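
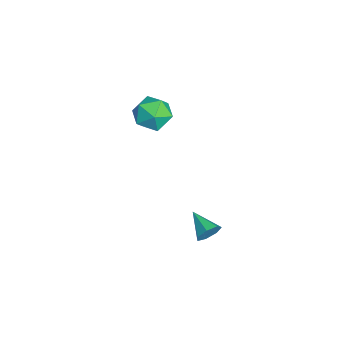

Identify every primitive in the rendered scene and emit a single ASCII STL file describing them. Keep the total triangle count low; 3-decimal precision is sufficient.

solid 
facet normal -0.104 0.875 0.472
outer loop
vertex -2.869 -1.907 3.834
vertex -2.262 -2.294 4.685
vertex -1.762 -1.776 3.834
endloop
endfacet
facet normal -0.114 0.965 -0.236
outer loop
vertex -2.869 -1.907 3.834
vertex -1.762 -1.776 3.834
vertex -2.288 -2.068 2.896
endloop
endfacet
facet normal -0.649 0.573 -0.500
outer loop
vertex -2.869 -1.907 3.834
vertex -2.288 -2.068 2.896
vertex -3.114 -2.766 3.167
endloop
endfacet
facet normal -0.969 0.241 0.045
outer loop
vertex -2.869 -1.907 3.834
vertex -3.114 -2.766 3.167
vertex -3.097 -2.906 4.273
endloop
endfacet
facet normal -0.632 0.428 0.646
outer loop
vertex -2.869 -1.907 3.834
vertex -3.097 -2.906 4.273
vertex -2.262 -2.294 4.685
endloop
endfacet
facet normal 0.497 0.709 -0.500
outer loop
vertex -2.288 -2.068 2.896
vertex -1.762 -1.776 3.834
vertex -1.323 -2.554 3.167
endloop
endfacet
facet normal 0.514 0.564 0.646
outer loop
vertex -1.762 -1.776 3.834
vertex -2.262 -2.294 4.685
vertex -1.306 -2.694 4.273
endloop
endfacet
facet normal -0.340 -0.159 0.927
outer loop
vertex -2.262 -2.294 4.685
vertex -3.097 -2.906 4.273
vertex -2.132 -3.392 4.544
endloop
endfacet
facet normal -0.886 -0.462 -0.045
outer loop
vertex -3.097 -2.906 4.273
vertex -3.114 -2.766 3.167
vertex -2.658 -3.684 3.606
endloop
endfacet
facet normal -0.368 0.075 -0.927
outer loop
vertex -3.114 -2.766 3.167
vertex -2.288 -2.068 2.896
vertex -2.158 -3.166 2.755
endloop
endfacet
facet normal 0.969 -0.241 -0.045
outer loop
vertex -1.551 -3.553 3.606
vertex -1.323 -2.554 3.167
vertex -1.306 -2.694 4.273
endloop
endfacet
facet normal 0.649 -0.573 0.500
outer loop
vertex -1.551 -3.553 3.606
vertex -1.306 -2.694 4.273
vertex -2.132 -3.392 4.544
endloop
endfacet
facet normal 0.114 -0.965 0.236
outer loop
vertex -1.551 -3.553 3.606
vertex -2.132 -3.392 4.544
vertex -2.658 -3.684 3.606
endloop
endfacet
facet normal 0.104 -0.875 -0.472
outer loop
vertex -1.551 -3.553 3.606
vertex -2.658 -3.684 3.606
vertex -2.158 -3.166 2.755
endloop
endfacet
facet normal 0.632 -0.428 -0.646
outer loop
vertex -1.551 -3.553 3.606
vertex -2.158 -3.166 2.755
vertex -1.323 -2.554 3.167
endloop
endfacet
facet normal 0.886 0.462 0.045
outer loop
vertex -1.306 -2.694 4.273
vertex -1.323 -2.554 3.167
vertex -1.762 -1.776 3.834
endloop
endfacet
facet normal 0.368 -0.075 0.927
outer loop
vertex -2.132 -3.392 4.544
vertex -1.306 -2.694 4.273
vertex -2.262 -2.294 4.685
endloop
endfacet
facet normal -0.497 -0.709 0.500
outer loop
vertex -2.658 -3.684 3.606
vertex -2.132 -3.392 4.544
vertex -3.097 -2.906 4.273
endloop
endfacet
facet normal -0.514 -0.564 -0.646
outer loop
vertex -2.158 -3.166 2.755
vertex -2.658 -3.684 3.606
vertex -3.114 -2.766 3.167
endloop
endfacet
facet normal 0.340 0.159 -0.927
outer loop
vertex -1.323 -2.554 3.167
vertex -2.158 -3.166 2.755
vertex -2.288 -2.068 2.896
endloop
endfacet
facet normal 0.826 0.447 -0.343
outer loop
vertex 4.835 -0.777 1.46
vertex 4.509 -0.626 0.871
vertex 4.547 -0.252 1.45
endloop
endfacet
facet normal -0.056 -0.012 0.998
outer loop
vertex 4.835 -0.777 1.46
vertex 4.547 -0.252 1.45
vertex 3.311 -1.274 1.369
endloop
endfacet
facet normal 0.825 0.448 -0.343
outer loop
vertex 4.547 -0.252 1.45
vertex 4.509 -0.626 0.871
vertex 4.23 -0.009 1.005
endloop
endfacet
facet normal -0.503 0.556 0.662
outer loop
vertex 4.547 -0.252 1.45
vertex 4.23 -0.009 1.005
vertex 3.311 -1.274 1.369
endloop
endfacet
facet normal 0.826 0.448 -0.343
outer loop
vertex 4.23 -0.009 1.005
vertex 4.509 -0.626 0.871
vertex 4.123 -0.23 0.459
endloop
endfacet
facet normal -0.817 0.573 -0.072
outer loop
vertex 4.23 -0.009 1.005
vertex 4.123 -0.23 0.459
vertex 3.311 -1.274 1.369
endloop
endfacet
facet normal 0.826 0.447 -0.344
outer loop
vertex 4.123 -0.23 0.459
vertex 4.509 -0.626 0.871
vertex 4.306 -0.749 0.223
endloop
endfacet
facet normal -0.761 0.027 -0.648
outer loop
vertex 4.123 -0.23 0.459
vertex 4.306 -0.749 0.223
vertex 3.311 -1.274 1.369
endloop
endfacet
facet normal 0.826 0.447 -0.344
outer loop
vertex 4.306 -0.749 0.223
vertex 4.509 -0.626 0.871
vertex 4.642 -1.175 0.476
endloop
endfacet
facet normal -0.376 -0.674 -0.636
outer loop
vertex 4.306 -0.749 0.223
vertex 4.642 -1.175 0.476
vertex 3.311 -1.274 1.369
endloop
endfacet
facet normal 0.826 0.447 -0.344
outer loop
vertex 4.642 -1.175 0.476
vertex 4.509 -0.626 0.871
vertex 4.878 -1.188 1.026
endloop
endfacet
facet normal 0.045 -0.998 -0.043
outer loop
vertex 4.642 -1.175 0.476
vertex 4.878 -1.188 1.026
vertex 3.311 -1.274 1.369
endloop
endfacet
facet normal 0.826 0.448 -0.342
outer loop
vertex 4.878 -1.188 1.026
vertex 4.509 -0.626 0.871
vertex 4.835 -0.777 1.46
endloop
endfacet
facet normal 0.189 -0.704 0.685
outer loop
vertex 4.878 -1.188 1.026
vertex 4.835 -0.777 1.46
vertex 3.311 -1.274 1.369
endloop
endfacet

endsolid


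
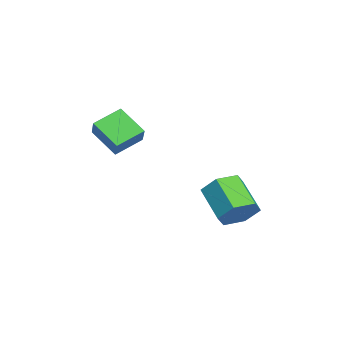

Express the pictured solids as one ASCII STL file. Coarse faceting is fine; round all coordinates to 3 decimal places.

solid 
facet normal 0.769 0.349 -0.535
outer loop
vertex 2.267 3.826 -0.545
vertex 1.655 4.1 -1.246
vertex 1.876 4.714 -0.528
endloop
endfacet
facet normal 0.495 0.202 0.845
outer loop
vertex 2.267 3.826 -0.545
vertex 1.876 4.714 -0.528
vertex 0.896 3.205 0.407
endloop
endfacet
facet normal 0.496 0.202 0.845
outer loop
vertex 0.896 3.205 0.407
vertex 1.876 4.714 -0.528
vertex 0.506 4.093 0.424
endloop
endfacet
facet normal -0.770 -0.348 0.534
outer loop
vertex 0.896 3.205 0.407
vertex 0.506 4.093 0.424
vertex 0.285 3.48 -0.294
endloop
endfacet
facet normal 0.770 0.348 -0.535
outer loop
vertex 1.876 4.714 -0.528
vertex 1.655 4.1 -1.246
vertex 1.265 4.988 -1.229
endloop
endfacet
facet normal -0.101 0.894 0.437
outer loop
vertex 1.876 4.714 -0.528
vertex 1.265 4.988 -1.229
vertex 0.506 4.093 0.424
endloop
endfacet
facet normal -0.101 0.894 0.437
outer loop
vertex 0.506 4.093 0.424
vertex 1.265 4.988 -1.229
vertex -0.105 4.367 -0.277
endloop
endfacet
facet normal -0.770 -0.349 0.535
outer loop
vertex 0.506 4.093 0.424
vertex -0.105 4.367 -0.277
vertex 0.285 3.48 -0.294
endloop
endfacet
facet normal 0.770 0.348 -0.534
outer loop
vertex 1.265 4.988 -1.229
vertex 1.655 4.1 -1.246
vertex 1.044 4.375 -1.947
endloop
endfacet
facet normal -0.596 0.692 -0.407
outer loop
vertex 1.265 4.988 -1.229
vertex 1.044 4.375 -1.947
vertex -0.105 4.367 -0.277
endloop
endfacet
facet normal -0.596 0.692 -0.407
outer loop
vertex -0.105 4.367 -0.277
vertex 1.044 4.375 -1.947
vertex -0.327 3.754 -0.995
endloop
endfacet
facet normal -0.769 -0.349 0.535
outer loop
vertex -0.105 4.367 -0.277
vertex -0.327 3.754 -0.995
vertex 0.285 3.48 -0.294
endloop
endfacet
facet normal 0.770 0.348 -0.534
outer loop
vertex 1.044 4.375 -1.947
vertex 1.655 4.1 -1.246
vertex 1.434 3.487 -1.964
endloop
endfacet
facet normal -0.495 -0.201 -0.845
outer loop
vertex 1.044 4.375 -1.947
vertex 1.434 3.487 -1.964
vertex -0.327 3.754 -0.995
endloop
endfacet
facet normal -0.495 -0.202 -0.845
outer loop
vertex -0.327 3.754 -0.995
vertex 1.434 3.487 -1.964
vertex 0.064 2.866 -1.012
endloop
endfacet
facet normal -0.769 -0.349 0.535
outer loop
vertex -0.327 3.754 -0.995
vertex 0.064 2.866 -1.012
vertex 0.285 3.48 -0.294
endloop
endfacet
facet normal 0.770 0.349 -0.535
outer loop
vertex 1.434 3.487 -1.964
vertex 1.655 4.1 -1.246
vertex 2.045 3.213 -1.263
endloop
endfacet
facet normal 0.101 -0.894 -0.437
outer loop
vertex 1.434 3.487 -1.964
vertex 2.045 3.213 -1.263
vertex 0.064 2.866 -1.012
endloop
endfacet
facet normal 0.101 -0.894 -0.437
outer loop
vertex 0.064 2.866 -1.012
vertex 2.045 3.213 -1.263
vertex 0.675 2.592 -0.311
endloop
endfacet
facet normal -0.770 -0.348 0.535
outer loop
vertex 0.064 2.866 -1.012
vertex 0.675 2.592 -0.311
vertex 0.285 3.48 -0.294
endloop
endfacet
facet normal 0.769 0.349 -0.535
outer loop
vertex 2.045 3.213 -1.263
vertex 1.655 4.1 -1.246
vertex 2.267 3.826 -0.545
endloop
endfacet
facet normal 0.596 -0.692 0.407
outer loop
vertex 2.045 3.213 -1.263
vertex 2.267 3.826 -0.545
vertex 0.675 2.592 -0.311
endloop
endfacet
facet normal 0.596 -0.692 0.407
outer loop
vertex 0.675 2.592 -0.311
vertex 2.267 3.826 -0.545
vertex 0.896 3.205 0.407
endloop
endfacet
facet normal -0.770 -0.348 0.534
outer loop
vertex 0.675 2.592 -0.311
vertex 0.896 3.205 0.407
vertex 0.285 3.48 -0.294
endloop
endfacet
facet normal -0.680 -0.059 -0.731
outer loop
vertex -1.352 -0.655 2.944
vertex -0.478 0.282 2.054
vertex -0.691 -1.771 2.419
endloop
endfacet
facet normal -0.560 -0.600 0.571
outer loop
vertex 0.098 -1.702 3.266
vertex -1.352 -0.655 2.944
vertex -0.691 -1.771 2.419
endloop
endfacet
facet normal -0.680 -0.059 -0.731
outer loop
vertex -0.691 -1.771 2.419
vertex -0.478 0.282 2.054
vertex 0.183 -0.834 1.529
endloop
endfacet
facet normal 0.473 -0.797 -0.375
outer loop
vertex 0.183 -0.834 1.529
vertex 0.098 -1.702 3.266
vertex -0.691 -1.771 2.419
endloop
endfacet
facet normal -0.473 0.797 0.375
outer loop
vertex -1.352 -0.655 2.944
vertex 0.311 0.351 2.901
vertex -0.478 0.282 2.054
endloop
endfacet
facet normal -0.560 -0.600 0.571
outer loop
vertex -0.563 -0.586 3.791
vertex -1.352 -0.655 2.944
vertex 0.098 -1.702 3.266
endloop
endfacet
facet normal -0.473 0.797 0.375
outer loop
vertex -0.563 -0.586 3.791
vertex 0.311 0.351 2.901
vertex -1.352 -0.655 2.944
endloop
endfacet
facet normal 0.560 0.600 -0.571
outer loop
vertex -0.478 0.282 2.054
vertex 0.311 0.351 2.901
vertex 0.183 -0.834 1.529
endloop
endfacet
facet normal 0.473 -0.797 -0.375
outer loop
vertex 0.972 -0.765 2.376
vertex 0.098 -1.702 3.266
vertex 0.183 -0.834 1.529
endloop
endfacet
facet normal 0.560 0.600 -0.571
outer loop
vertex 0.183 -0.834 1.529
vertex 0.311 0.351 2.901
vertex 0.972 -0.765 2.376
endloop
endfacet
facet normal 0.680 0.059 0.731
outer loop
vertex 0.972 -0.765 2.376
vertex -0.563 -0.586 3.791
vertex 0.098 -1.702 3.266
endloop
endfacet
facet normal 0.680 0.059 0.731
outer loop
vertex 0.311 0.351 2.901
vertex -0.563 -0.586 3.791
vertex 0.972 -0.765 2.376
endloop
endfacet

endsolid


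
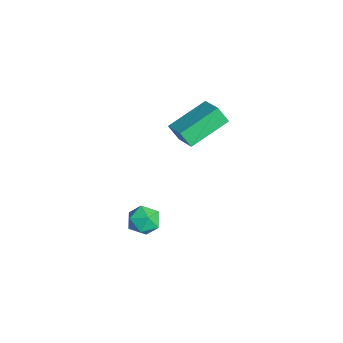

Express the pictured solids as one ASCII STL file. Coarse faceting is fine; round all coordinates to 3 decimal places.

solid 
facet normal -0.273 -0.466 0.842
outer loop
vertex -0.894 1.611 4.307
vertex -2.115 1.376 3.781
vertex -0.228 -0.15 3.548
endloop
endfacet
facet normal 0.904 0.174 0.390
outer loop
vertex 0.015 0.264 2.799
vertex -0.894 1.611 4.307
vertex -0.228 -0.15 3.548
endloop
endfacet
facet normal -0.272 -0.465 0.842
outer loop
vertex -0.228 -0.15 3.548
vertex -2.115 1.376 3.781
vertex -1.449 -0.386 3.023
endloop
endfacet
facet normal 0.328 -0.868 -0.373
outer loop
vertex -1.449 -0.386 3.023
vertex 0.015 0.264 2.799
vertex -0.228 -0.15 3.548
endloop
endfacet
facet normal -0.328 0.868 0.373
outer loop
vertex -0.894 1.611 4.307
vertex -1.872 1.79 3.032
vertex -2.115 1.376 3.781
endloop
endfacet
facet normal 0.904 0.174 0.389
outer loop
vertex -0.651 2.026 3.557
vertex -0.894 1.611 4.307
vertex 0.015 0.264 2.799
endloop
endfacet
facet normal -0.328 0.868 0.374
outer loop
vertex -0.651 2.026 3.557
vertex -1.872 1.79 3.032
vertex -0.894 1.611 4.307
endloop
endfacet
facet normal -0.904 -0.174 -0.390
outer loop
vertex -2.115 1.376 3.781
vertex -1.872 1.79 3.032
vertex -1.449 -0.386 3.023
endloop
endfacet
facet normal 0.328 -0.868 -0.374
outer loop
vertex -1.206 0.029 2.273
vertex 0.015 0.264 2.799
vertex -1.449 -0.386 3.023
endloop
endfacet
facet normal -0.904 -0.174 -0.389
outer loop
vertex -1.449 -0.386 3.023
vertex -1.872 1.79 3.032
vertex -1.206 0.029 2.273
endloop
endfacet
facet normal 0.273 0.465 -0.842
outer loop
vertex -1.206 0.029 2.273
vertex -0.651 2.026 3.557
vertex 0.015 0.264 2.799
endloop
endfacet
facet normal 0.272 0.466 -0.842
outer loop
vertex -1.872 1.79 3.032
vertex -0.651 2.026 3.557
vertex -1.206 0.029 2.273
endloop
endfacet
facet normal 0.049 0.398 0.916
outer loop
vertex -0.318 -1.057 -1.662
vertex -0.571 -1.767 -1.34
vertex 0.23 -1.626 -1.444
endloop
endfacet
facet normal 0.531 0.696 0.483
outer loop
vertex -0.318 -1.057 -1.662
vertex 0.23 -1.626 -1.444
vertex 0.326 -1.213 -2.145
endloop
endfacet
facet normal 0.184 0.980 -0.072
outer loop
vertex -0.318 -1.057 -1.662
vertex 0.326 -1.213 -2.145
vertex -0.416 -1.098 -2.476
endloop
endfacet
facet normal -0.512 0.859 0.018
outer loop
vertex -0.318 -1.057 -1.662
vertex -0.416 -1.098 -2.476
vertex -0.971 -1.44 -1.978
endloop
endfacet
facet normal -0.597 0.498 0.629
outer loop
vertex -0.318 -1.057 -1.662
vertex -0.971 -1.44 -1.978
vertex -0.571 -1.767 -1.34
endloop
endfacet
facet normal 0.955 0.178 0.236
outer loop
vertex 0.326 -1.213 -2.145
vertex 0.23 -1.626 -1.444
vertex 0.471 -2.02 -2.122
endloop
endfacet
facet normal 0.175 -0.304 0.937
outer loop
vertex 0.23 -1.626 -1.444
vertex -0.571 -1.767 -1.34
vertex -0.084 -2.362 -1.624
endloop
endfacet
facet normal -0.870 -0.143 0.472
outer loop
vertex -0.571 -1.767 -1.34
vertex -0.971 -1.44 -1.978
vertex -0.826 -2.247 -1.955
endloop
endfacet
facet normal -0.735 0.440 -0.517
outer loop
vertex -0.971 -1.44 -1.978
vertex -0.416 -1.098 -2.476
vertex -0.73 -1.834 -2.656
endloop
endfacet
facet normal 0.394 0.638 -0.661
outer loop
vertex -0.416 -1.098 -2.476
vertex 0.326 -1.213 -2.145
vertex 0.071 -1.693 -2.76
endloop
endfacet
facet normal 0.512 -0.859 -0.018
outer loop
vertex -0.182 -2.403 -2.438
vertex 0.471 -2.02 -2.122
vertex -0.084 -2.362 -1.624
endloop
endfacet
facet normal -0.184 -0.980 0.072
outer loop
vertex -0.182 -2.403 -2.438
vertex -0.084 -2.362 -1.624
vertex -0.826 -2.247 -1.955
endloop
endfacet
facet normal -0.531 -0.696 -0.483
outer loop
vertex -0.182 -2.403 -2.438
vertex -0.826 -2.247 -1.955
vertex -0.73 -1.834 -2.656
endloop
endfacet
facet normal -0.049 -0.398 -0.916
outer loop
vertex -0.182 -2.403 -2.438
vertex -0.73 -1.834 -2.656
vertex 0.071 -1.693 -2.76
endloop
endfacet
facet normal 0.597 -0.498 -0.629
outer loop
vertex -0.182 -2.403 -2.438
vertex 0.071 -1.693 -2.76
vertex 0.471 -2.02 -2.122
endloop
endfacet
facet normal 0.735 -0.440 0.517
outer loop
vertex -0.084 -2.362 -1.624
vertex 0.471 -2.02 -2.122
vertex 0.23 -1.626 -1.444
endloop
endfacet
facet normal -0.394 -0.638 0.661
outer loop
vertex -0.826 -2.247 -1.955
vertex -0.084 -2.362 -1.624
vertex -0.571 -1.767 -1.34
endloop
endfacet
facet normal -0.955 -0.178 -0.236
outer loop
vertex -0.73 -1.834 -2.656
vertex -0.826 -2.247 -1.955
vertex -0.971 -1.44 -1.978
endloop
endfacet
facet normal -0.175 0.304 -0.937
outer loop
vertex 0.071 -1.693 -2.76
vertex -0.73 -1.834 -2.656
vertex -0.416 -1.098 -2.476
endloop
endfacet
facet normal 0.870 0.143 -0.472
outer loop
vertex 0.471 -2.02 -2.122
vertex 0.071 -1.693 -2.76
vertex 0.326 -1.213 -2.145
endloop
endfacet

endsolid


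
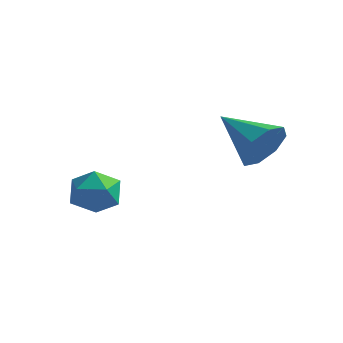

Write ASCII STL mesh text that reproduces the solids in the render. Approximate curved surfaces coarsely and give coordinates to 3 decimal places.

solid 
facet normal 0.910 -0.180 -0.373
outer loop
vertex 3.032 1.002 -1.244
vertex 2.646 0.531 -1.96
vertex 2.886 1.427 -1.806
endloop
endfacet
facet normal -0.055 0.790 0.611
outer loop
vertex 3.032 1.002 -1.244
vertex 2.886 1.427 -1.806
vertex 0.934 0.869 -1.26
endloop
endfacet
facet normal 0.910 -0.180 -0.373
outer loop
vertex 2.886 1.427 -1.806
vertex 2.646 0.531 -1.96
vertex 2.599 1.326 -2.458
endloop
endfacet
facet normal -0.281 0.959 -0.025
outer loop
vertex 2.886 1.427 -1.806
vertex 2.599 1.326 -2.458
vertex 0.934 0.869 -1.26
endloop
endfacet
facet normal 0.911 -0.179 -0.372
outer loop
vertex 2.599 1.326 -2.458
vertex 2.646 0.531 -1.96
vertex 2.34 0.76 -2.819
endloop
endfacet
facet normal -0.566 0.612 -0.553
outer loop
vertex 2.599 1.326 -2.458
vertex 2.34 0.76 -2.819
vertex 0.934 0.869 -1.26
endloop
endfacet
facet normal 0.910 -0.180 -0.372
outer loop
vertex 2.34 0.76 -2.819
vertex 2.646 0.531 -1.96
vertex 2.26 0.06 -2.676
endloop
endfacet
facet normal -0.743 -0.051 -0.667
outer loop
vertex 2.34 0.76 -2.819
vertex 2.26 0.06 -2.676
vertex 0.934 0.869 -1.26
endloop
endfacet
facet normal 0.910 -0.180 -0.373
outer loop
vertex 2.26 0.06 -2.676
vertex 2.646 0.531 -1.96
vertex 2.406 -0.365 -2.114
endloop
endfacet
facet normal -0.709 -0.639 -0.299
outer loop
vertex 2.26 0.06 -2.676
vertex 2.406 -0.365 -2.114
vertex 0.934 0.869 -1.26
endloop
endfacet
facet normal 0.910 -0.180 -0.373
outer loop
vertex 2.406 -0.365 -2.114
vertex 2.646 0.531 -1.96
vertex 2.693 -0.265 -1.461
endloop
endfacet
facet normal -0.483 -0.809 0.336
outer loop
vertex 2.406 -0.365 -2.114
vertex 2.693 -0.265 -1.461
vertex 0.934 0.869 -1.26
endloop
endfacet
facet normal 0.911 -0.180 -0.372
outer loop
vertex 2.693 -0.265 -1.461
vertex 2.646 0.531 -1.96
vertex 2.952 0.302 -1.101
endloop
endfacet
facet normal -0.197 -0.460 0.866
outer loop
vertex 2.693 -0.265 -1.461
vertex 2.952 0.302 -1.101
vertex 0.934 0.869 -1.26
endloop
endfacet
facet normal 0.910 -0.180 -0.372
outer loop
vertex 2.952 0.302 -1.101
vertex 2.646 0.531 -1.96
vertex 3.032 1.002 -1.244
endloop
endfacet
facet normal -0.020 0.202 0.979
outer loop
vertex 2.952 0.302 -1.101
vertex 3.032 1.002 -1.244
vertex 0.934 0.869 -1.26
endloop
endfacet
facet normal 0.069 0.617 0.784
outer loop
vertex -1.45 -2.08 -3.143
vertex -1.132 -2.74 -2.651
vertex -0.58 -2.223 -3.107
endloop
endfacet
facet normal 0.153 0.973 0.170
outer loop
vertex -1.45 -2.08 -3.143
vertex -0.58 -2.223 -3.107
vertex -0.963 -2.028 -3.878
endloop
endfacet
facet normal -0.432 0.873 -0.225
outer loop
vertex -1.45 -2.08 -3.143
vertex -0.963 -2.028 -3.878
vertex -1.753 -2.424 -3.898
endloop
endfacet
facet normal -0.878 0.455 0.145
outer loop
vertex -1.45 -2.08 -3.143
vertex -1.753 -2.424 -3.898
vertex -1.856 -2.864 -3.14
endloop
endfacet
facet normal -0.569 0.298 0.767
outer loop
vertex -1.45 -2.08 -3.143
vertex -1.856 -2.864 -3.14
vertex -1.132 -2.74 -2.651
endloop
endfacet
facet normal 0.706 0.685 -0.177
outer loop
vertex -0.963 -2.028 -3.878
vertex -0.58 -2.223 -3.107
vertex -0.344 -2.656 -3.84
endloop
endfacet
facet normal 0.570 0.110 0.814
outer loop
vertex -0.58 -2.223 -3.107
vertex -1.132 -2.74 -2.651
vertex -0.447 -3.096 -3.082
endloop
endfacet
facet normal -0.462 -0.408 0.788
outer loop
vertex -1.132 -2.74 -2.651
vertex -1.856 -2.864 -3.14
vertex -1.237 -3.492 -3.102
endloop
endfacet
facet normal -0.963 -0.153 -0.220
outer loop
vertex -1.856 -2.864 -3.14
vertex -1.753 -2.424 -3.898
vertex -1.62 -3.297 -3.873
endloop
endfacet
facet normal -0.242 0.524 -0.817
outer loop
vertex -1.753 -2.424 -3.898
vertex -0.963 -2.028 -3.878
vertex -1.068 -2.78 -4.329
endloop
endfacet
facet normal 0.878 -0.455 -0.145
outer loop
vertex -0.75 -3.44 -3.837
vertex -0.344 -2.656 -3.84
vertex -0.447 -3.096 -3.082
endloop
endfacet
facet normal 0.432 -0.873 0.225
outer loop
vertex -0.75 -3.44 -3.837
vertex -0.447 -3.096 -3.082
vertex -1.237 -3.492 -3.102
endloop
endfacet
facet normal -0.153 -0.973 -0.170
outer loop
vertex -0.75 -3.44 -3.837
vertex -1.237 -3.492 -3.102
vertex -1.62 -3.297 -3.873
endloop
endfacet
facet normal -0.069 -0.617 -0.784
outer loop
vertex -0.75 -3.44 -3.837
vertex -1.62 -3.297 -3.873
vertex -1.068 -2.78 -4.329
endloop
endfacet
facet normal 0.569 -0.298 -0.767
outer loop
vertex -0.75 -3.44 -3.837
vertex -1.068 -2.78 -4.329
vertex -0.344 -2.656 -3.84
endloop
endfacet
facet normal 0.963 0.153 0.220
outer loop
vertex -0.447 -3.096 -3.082
vertex -0.344 -2.656 -3.84
vertex -0.58 -2.223 -3.107
endloop
endfacet
facet normal 0.242 -0.524 0.817
outer loop
vertex -1.237 -3.492 -3.102
vertex -0.447 -3.096 -3.082
vertex -1.132 -2.74 -2.651
endloop
endfacet
facet normal -0.706 -0.685 0.177
outer loop
vertex -1.62 -3.297 -3.873
vertex -1.237 -3.492 -3.102
vertex -1.856 -2.864 -3.14
endloop
endfacet
facet normal -0.570 -0.110 -0.814
outer loop
vertex -1.068 -2.78 -4.329
vertex -1.62 -3.297 -3.873
vertex -1.753 -2.424 -3.898
endloop
endfacet
facet normal 0.462 0.408 -0.788
outer loop
vertex -0.344 -2.656 -3.84
vertex -1.068 -2.78 -4.329
vertex -0.963 -2.028 -3.878
endloop
endfacet

endsolid


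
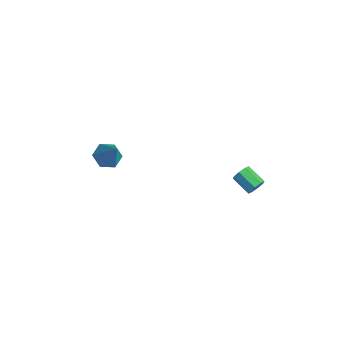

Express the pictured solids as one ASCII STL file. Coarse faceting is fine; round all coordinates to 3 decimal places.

solid 
facet normal -0.585 -0.024 -0.811
outer loop
vertex -3.422 -1.168 -2.543
vertex -4.163 -1.263 -2.006
vertex -3.87 -0.423 -2.242
endloop
endfacet
facet normal 0.825 0.550 -0.133
outer loop
vertex -3.422 -1.168 -2.543
vertex -3.87 -0.423 -2.242
vertex -3.057 -1.217 -0.474
endloop
endfacet
facet normal -0.585 -0.024 -0.811
outer loop
vertex -3.87 -0.423 -2.242
vertex -4.163 -1.263 -2.006
vertex -4.611 -0.518 -1.705
endloop
endfacet
facet normal 0.137 0.926 0.353
outer loop
vertex -3.87 -0.423 -2.242
vertex -4.611 -0.518 -1.705
vertex -3.057 -1.217 -0.474
endloop
endfacet
facet normal -0.585 -0.025 -0.810
outer loop
vertex -4.611 -0.518 -1.705
vertex -4.163 -1.263 -2.006
vertex -4.904 -1.358 -1.468
endloop
endfacet
facet normal -0.460 0.386 0.800
outer loop
vertex -4.611 -0.518 -1.705
vertex -4.904 -1.358 -1.468
vertex -3.057 -1.217 -0.474
endloop
endfacet
facet normal -0.585 -0.025 -0.810
outer loop
vertex -4.904 -1.358 -1.468
vertex -4.163 -1.263 -2.006
vertex -4.456 -2.103 -1.769
endloop
endfacet
facet normal -0.370 -0.531 0.763
outer loop
vertex -4.904 -1.358 -1.468
vertex -4.456 -2.103 -1.769
vertex -3.057 -1.217 -0.474
endloop
endfacet
facet normal -0.585 -0.025 -0.810
outer loop
vertex -4.456 -2.103 -1.769
vertex -4.163 -1.263 -2.006
vertex -3.715 -2.008 -2.307
endloop
endfacet
facet normal 0.318 -0.907 0.277
outer loop
vertex -4.456 -2.103 -1.769
vertex -3.715 -2.008 -2.307
vertex -3.057 -1.217 -0.474
endloop
endfacet
facet normal -0.585 -0.024 -0.811
outer loop
vertex -3.715 -2.008 -2.307
vertex -4.163 -1.263 -2.006
vertex -3.422 -1.168 -2.543
endloop
endfacet
facet normal 0.915 -0.367 -0.170
outer loop
vertex -3.715 -2.008 -2.307
vertex -3.422 -1.168 -2.543
vertex -3.057 -1.217 -0.474
endloop
endfacet
facet normal 0.879 0.227 -0.420
outer loop
vertex 4.644 3.186 0.298
vertex 4.36 3.501 -0.126
vertex 4.586 3.626 0.415
endloop
endfacet
facet normal 0.460 -0.171 0.871
outer loop
vertex 4.644 3.186 0.298
vertex 4.586 3.626 0.415
vertex 3.484 2.884 0.851
endloop
endfacet
facet normal 0.460 -0.171 0.871
outer loop
vertex 3.484 2.884 0.851
vertex 4.586 3.626 0.415
vertex 3.426 3.324 0.968
endloop
endfacet
facet normal -0.879 -0.227 0.419
outer loop
vertex 3.484 2.884 0.851
vertex 3.426 3.324 0.968
vertex 3.2 3.199 0.426
endloop
endfacet
facet normal 0.878 0.229 -0.420
outer loop
vertex 4.586 3.626 0.415
vertex 4.36 3.501 -0.126
vertex 4.395 3.993 0.216
endloop
endfacet
facet normal 0.236 0.555 0.798
outer loop
vertex 4.586 3.626 0.415
vertex 4.395 3.993 0.216
vertex 3.426 3.324 0.968
endloop
endfacet
facet normal 0.234 0.556 0.797
outer loop
vertex 3.426 3.324 0.968
vertex 4.395 3.993 0.216
vertex 3.235 3.691 0.768
endloop
endfacet
facet normal -0.879 -0.229 0.419
outer loop
vertex 3.426 3.324 0.968
vertex 3.235 3.691 0.768
vertex 3.2 3.199 0.426
endloop
endfacet
facet normal 0.879 0.228 -0.418
outer loop
vertex 4.395 3.993 0.216
vertex 4.36 3.501 -0.126
vertex 4.184 4.072 -0.185
endloop
endfacet
facet normal -0.128 0.958 0.256
outer loop
vertex 4.395 3.993 0.216
vertex 4.184 4.072 -0.185
vertex 3.235 3.691 0.768
endloop
endfacet
facet normal -0.127 0.958 0.256
outer loop
vertex 3.235 3.691 0.768
vertex 4.184 4.072 -0.185
vertex 3.024 3.77 0.368
endloop
endfacet
facet normal -0.879 -0.228 0.419
outer loop
vertex 3.235 3.691 0.768
vertex 3.024 3.77 0.368
vertex 3.2 3.199 0.426
endloop
endfacet
facet normal 0.879 0.228 -0.419
outer loop
vertex 4.184 4.072 -0.185
vertex 4.36 3.501 -0.126
vertex 4.076 3.816 -0.551
endloop
endfacet
facet normal -0.416 0.798 -0.436
outer loop
vertex 4.184 4.072 -0.185
vertex 4.076 3.816 -0.551
vertex 3.024 3.77 0.368
endloop
endfacet
facet normal -0.416 0.798 -0.436
outer loop
vertex 3.024 3.77 0.368
vertex 4.076 3.816 -0.551
vertex 2.916 3.514 0.002
endloop
endfacet
facet normal -0.879 -0.228 0.419
outer loop
vertex 3.024 3.77 0.368
vertex 2.916 3.514 0.002
vertex 3.2 3.199 0.426
endloop
endfacet
facet normal 0.879 0.227 -0.419
outer loop
vertex 4.076 3.816 -0.551
vertex 4.36 3.501 -0.126
vertex 4.134 3.376 -0.668
endloop
endfacet
facet normal -0.460 0.171 -0.871
outer loop
vertex 4.076 3.816 -0.551
vertex 4.134 3.376 -0.668
vertex 2.916 3.514 0.002
endloop
endfacet
facet normal -0.460 0.171 -0.871
outer loop
vertex 2.916 3.514 0.002
vertex 4.134 3.376 -0.668
vertex 2.974 3.074 -0.115
endloop
endfacet
facet normal -0.879 -0.227 0.420
outer loop
vertex 2.916 3.514 0.002
vertex 2.974 3.074 -0.115
vertex 3.2 3.199 0.426
endloop
endfacet
facet normal 0.879 0.229 -0.419
outer loop
vertex 4.134 3.376 -0.668
vertex 4.36 3.501 -0.126
vertex 4.325 3.009 -0.468
endloop
endfacet
facet normal -0.235 -0.557 -0.797
outer loop
vertex 4.134 3.376 -0.668
vertex 4.325 3.009 -0.468
vertex 2.974 3.074 -0.115
endloop
endfacet
facet normal -0.235 -0.555 -0.798
outer loop
vertex 2.974 3.074 -0.115
vertex 4.325 3.009 -0.468
vertex 3.165 2.707 0.084
endloop
endfacet
facet normal -0.878 -0.229 0.420
outer loop
vertex 2.974 3.074 -0.115
vertex 3.165 2.707 0.084
vertex 3.2 3.199 0.426
endloop
endfacet
facet normal 0.879 0.228 -0.419
outer loop
vertex 4.325 3.009 -0.468
vertex 4.36 3.501 -0.126
vertex 4.536 2.93 -0.068
endloop
endfacet
facet normal 0.127 -0.958 -0.256
outer loop
vertex 4.325 3.009 -0.468
vertex 4.536 2.93 -0.068
vertex 3.165 2.707 0.084
endloop
endfacet
facet normal 0.127 -0.958 -0.256
outer loop
vertex 3.165 2.707 0.084
vertex 4.536 2.93 -0.068
vertex 3.376 2.628 0.485
endloop
endfacet
facet normal -0.879 -0.228 0.418
outer loop
vertex 3.165 2.707 0.084
vertex 3.376 2.628 0.485
vertex 3.2 3.199 0.426
endloop
endfacet
facet normal 0.879 0.228 -0.419
outer loop
vertex 4.536 2.93 -0.068
vertex 4.36 3.501 -0.126
vertex 4.644 3.186 0.298
endloop
endfacet
facet normal 0.416 -0.798 0.436
outer loop
vertex 4.536 2.93 -0.068
vertex 4.644 3.186 0.298
vertex 3.376 2.628 0.485
endloop
endfacet
facet normal 0.416 -0.798 0.436
outer loop
vertex 3.376 2.628 0.485
vertex 4.644 3.186 0.298
vertex 3.484 2.884 0.851
endloop
endfacet
facet normal -0.879 -0.228 0.419
outer loop
vertex 3.376 2.628 0.485
vertex 3.484 2.884 0.851
vertex 3.2 3.199 0.426
endloop
endfacet

endsolid


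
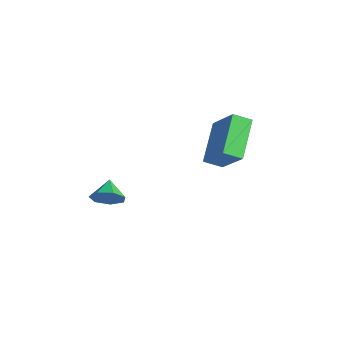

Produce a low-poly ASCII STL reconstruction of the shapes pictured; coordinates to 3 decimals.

solid 
facet normal 0.674 -0.609 -0.419
outer loop
vertex -3.028 -1.179 -2.009
vertex -3.47 -1.176 -2.724
vertex -2.853 -0.657 -2.486
endloop
endfacet
facet normal 0.181 0.630 0.755
outer loop
vertex -3.028 -1.179 -2.009
vertex -2.853 -0.657 -2.486
vertex -4.19 -0.524 -2.276
endloop
endfacet
facet normal 0.674 -0.609 -0.418
outer loop
vertex -2.853 -0.657 -2.486
vertex -3.47 -1.176 -2.724
vertex -3.142 -0.526 -3.143
endloop
endfacet
facet normal 0.120 0.982 0.143
outer loop
vertex -2.853 -0.657 -2.486
vertex -3.142 -0.526 -3.143
vertex -4.19 -0.524 -2.276
endloop
endfacet
facet normal 0.674 -0.609 -0.418
outer loop
vertex -3.142 -0.526 -3.143
vertex -3.47 -1.176 -2.724
vertex -3.677 -0.884 -3.484
endloop
endfacet
facet normal -0.324 0.860 -0.394
outer loop
vertex -3.142 -0.526 -3.143
vertex -3.677 -0.884 -3.484
vertex -4.19 -0.524 -2.276
endloop
endfacet
facet normal 0.674 -0.609 -0.418
outer loop
vertex -3.677 -0.884 -3.484
vertex -3.47 -1.176 -2.724
vertex -4.056 -1.462 -3.252
endloop
endfacet
facet normal -0.818 0.355 -0.453
outer loop
vertex -3.677 -0.884 -3.484
vertex -4.056 -1.462 -3.252
vertex -4.19 -0.524 -2.276
endloop
endfacet
facet normal 0.674 -0.608 -0.419
outer loop
vertex -4.056 -1.462 -3.252
vertex -3.47 -1.176 -2.724
vertex -3.993 -1.825 -2.623
endloop
endfacet
facet normal -0.988 -0.153 0.011
outer loop
vertex -4.056 -1.462 -3.252
vertex -3.993 -1.825 -2.623
vertex -4.19 -0.524 -2.276
endloop
endfacet
facet normal 0.674 -0.608 -0.419
outer loop
vertex -3.993 -1.825 -2.623
vertex -3.47 -1.176 -2.724
vertex -3.536 -1.699 -2.07
endloop
endfacet
facet normal -0.708 -0.280 0.649
outer loop
vertex -3.993 -1.825 -2.623
vertex -3.536 -1.699 -2.07
vertex -4.19 -0.524 -2.276
endloop
endfacet
facet normal 0.674 -0.609 -0.419
outer loop
vertex -3.536 -1.699 -2.07
vertex -3.47 -1.176 -2.724
vertex -3.028 -1.179 -2.009
endloop
endfacet
facet normal -0.187 0.068 0.980
outer loop
vertex -3.536 -1.699 -2.07
vertex -3.028 -1.179 -2.009
vertex -4.19 -0.524 -2.276
endloop
endfacet
facet normal -0.660 0.027 -0.751
outer loop
vertex 0.208 1.253 1.142
vertex -0.925 2.706 2.19
vertex 0.699 1.929 0.734
endloop
endfacet
facet normal 0.534 -0.686 -0.494
outer loop
vertex 2.085 1.874 2.31
vertex 0.208 1.253 1.142
vertex 0.699 1.929 0.734
endloop
endfacet
facet normal -0.660 0.027 -0.751
outer loop
vertex 0.699 1.929 0.734
vertex -0.925 2.706 2.19
vertex -0.434 3.383 1.782
endloop
endfacet
facet normal 0.528 0.727 -0.439
outer loop
vertex -0.434 3.383 1.782
vertex 2.085 1.874 2.31
vertex 0.699 1.929 0.734
endloop
endfacet
facet normal -0.528 -0.728 0.439
outer loop
vertex 0.208 1.253 1.142
vertex 0.461 2.651 3.766
vertex -0.925 2.706 2.19
endloop
endfacet
facet normal 0.534 -0.686 -0.494
outer loop
vertex 1.594 1.197 2.718
vertex 0.208 1.253 1.142
vertex 2.085 1.874 2.31
endloop
endfacet
facet normal -0.528 -0.727 0.438
outer loop
vertex 1.594 1.197 2.718
vertex 0.461 2.651 3.766
vertex 0.208 1.253 1.142
endloop
endfacet
facet normal -0.535 0.686 0.494
outer loop
vertex -0.925 2.706 2.19
vertex 0.461 2.651 3.766
vertex -0.434 3.383 1.782
endloop
endfacet
facet normal 0.528 0.728 -0.438
outer loop
vertex 0.952 3.327 3.358
vertex 2.085 1.874 2.31
vertex -0.434 3.383 1.782
endloop
endfacet
facet normal -0.534 0.686 0.494
outer loop
vertex -0.434 3.383 1.782
vertex 0.461 2.651 3.766
vertex 0.952 3.327 3.358
endloop
endfacet
facet normal 0.660 -0.027 0.751
outer loop
vertex 0.952 3.327 3.358
vertex 1.594 1.197 2.718
vertex 2.085 1.874 2.31
endloop
endfacet
facet normal 0.660 -0.027 0.751
outer loop
vertex 0.461 2.651 3.766
vertex 1.594 1.197 2.718
vertex 0.952 3.327 3.358
endloop
endfacet

endsolid


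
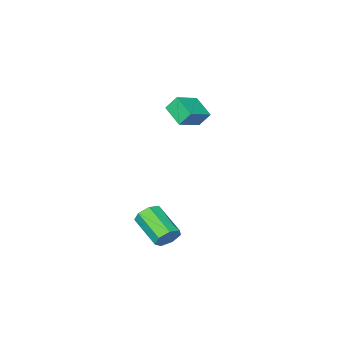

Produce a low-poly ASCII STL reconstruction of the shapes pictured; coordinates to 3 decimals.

solid 
facet normal -0.054 0.882 -0.467
outer loop
vertex 3.189 4.928 -2.975
vertex 2.527 4.722 -3.288
vertex 2.649 5.079 -2.628
endloop
endfacet
facet normal 0.571 0.410 0.711
outer loop
vertex 3.189 4.928 -2.975
vertex 2.649 5.079 -2.628
vertex 3.294 3.163 -2.04
endloop
endfacet
facet normal 0.573 0.411 0.710
outer loop
vertex 3.294 3.163 -2.04
vertex 2.649 5.079 -2.628
vertex 2.755 3.315 -1.693
endloop
endfacet
facet normal 0.053 -0.882 0.468
outer loop
vertex 3.294 3.163 -2.04
vertex 2.755 3.315 -1.693
vertex 2.633 2.958 -2.352
endloop
endfacet
facet normal -0.052 0.882 -0.468
outer loop
vertex 2.649 5.079 -2.628
vertex 2.527 4.722 -3.288
vertex 2.017 4.962 -2.778
endloop
endfacet
facet normal -0.283 0.436 0.854
outer loop
vertex 2.649 5.079 -2.628
vertex 2.017 4.962 -2.778
vertex 2.755 3.315 -1.693
endloop
endfacet
facet normal -0.283 0.436 0.854
outer loop
vertex 2.755 3.315 -1.693
vertex 2.017 4.962 -2.778
vertex 2.123 3.197 -1.842
endloop
endfacet
facet normal 0.054 -0.882 0.468
outer loop
vertex 2.755 3.315 -1.693
vertex 2.123 3.197 -1.842
vertex 2.633 2.958 -2.352
endloop
endfacet
facet normal -0.053 0.882 -0.468
outer loop
vertex 2.017 4.962 -2.778
vertex 2.527 4.722 -3.288
vertex 1.77 4.664 -3.311
endloop
endfacet
facet normal -0.926 0.133 0.355
outer loop
vertex 2.017 4.962 -2.778
vertex 1.77 4.664 -3.311
vertex 2.123 3.197 -1.842
endloop
endfacet
facet normal -0.925 0.133 0.355
outer loop
vertex 2.123 3.197 -1.842
vertex 1.77 4.664 -3.311
vertex 1.875 2.9 -2.376
endloop
endfacet
facet normal 0.053 -0.883 0.467
outer loop
vertex 2.123 3.197 -1.842
vertex 1.875 2.9 -2.376
vertex 2.633 2.958 -2.352
endloop
endfacet
facet normal -0.053 0.882 -0.468
outer loop
vertex 1.77 4.664 -3.311
vertex 2.527 4.722 -3.288
vertex 2.092 4.41 -3.827
endloop
endfacet
facet normal -0.871 -0.270 -0.411
outer loop
vertex 1.77 4.664 -3.311
vertex 2.092 4.41 -3.827
vertex 1.875 2.9 -2.376
endloop
endfacet
facet normal -0.870 -0.270 -0.412
outer loop
vertex 1.875 2.9 -2.376
vertex 2.092 4.41 -3.827
vertex 2.198 2.646 -2.892
endloop
endfacet
facet normal 0.053 -0.882 0.467
outer loop
vertex 1.875 2.9 -2.376
vertex 2.198 2.646 -2.892
vertex 2.633 2.958 -2.352
endloop
endfacet
facet normal -0.053 0.882 -0.468
outer loop
vertex 2.092 4.41 -3.827
vertex 2.527 4.722 -3.288
vertex 2.743 4.391 -3.937
endloop
endfacet
facet normal -0.160 -0.470 -0.868
outer loop
vertex 2.092 4.41 -3.827
vertex 2.743 4.391 -3.937
vertex 2.198 2.646 -2.892
endloop
endfacet
facet normal -0.161 -0.469 -0.868
outer loop
vertex 2.198 2.646 -2.892
vertex 2.743 4.391 -3.937
vertex 2.848 2.626 -3.002
endloop
endfacet
facet normal 0.052 -0.882 0.468
outer loop
vertex 2.198 2.646 -2.892
vertex 2.848 2.626 -3.002
vertex 2.633 2.958 -2.352
endloop
endfacet
facet normal -0.053 0.882 -0.468
outer loop
vertex 2.743 4.391 -3.937
vertex 2.527 4.722 -3.288
vertex 3.23 4.621 -3.558
endloop
endfacet
facet normal 0.671 -0.315 -0.671
outer loop
vertex 2.743 4.391 -3.937
vertex 3.23 4.621 -3.558
vertex 2.848 2.626 -3.002
endloop
endfacet
facet normal 0.671 -0.315 -0.671
outer loop
vertex 2.848 2.626 -3.002
vertex 3.23 4.621 -3.558
vertex 3.336 2.857 -2.622
endloop
endfacet
facet normal 0.053 -0.882 0.468
outer loop
vertex 2.848 2.626 -3.002
vertex 3.336 2.857 -2.622
vertex 2.633 2.958 -2.352
endloop
endfacet
facet normal -0.053 0.882 -0.468
outer loop
vertex 3.23 4.621 -3.558
vertex 2.527 4.722 -3.288
vertex 3.189 4.928 -2.975
endloop
endfacet
facet normal 0.997 0.076 0.030
outer loop
vertex 3.23 4.621 -3.558
vertex 3.189 4.928 -2.975
vertex 3.336 2.857 -2.622
endloop
endfacet
facet normal 0.997 0.076 0.032
outer loop
vertex 3.336 2.857 -2.622
vertex 3.189 4.928 -2.975
vertex 3.294 3.163 -2.04
endloop
endfacet
facet normal 0.053 -0.882 0.468
outer loop
vertex 3.336 2.857 -2.622
vertex 3.294 3.163 -2.04
vertex 2.633 2.958 -2.352
endloop
endfacet
facet normal -0.394 0.443 0.805
outer loop
vertex -2.594 -2.678 2.313
vertex -2.623 -1.361 1.574
vertex -4.055 -3.009 1.78
endloop
endfacet
facet normal 0.019 -0.872 0.489
outer loop
vertex -3.637 -3.479 0.926
vertex -2.594 -2.678 2.313
vertex -4.055 -3.009 1.78
endloop
endfacet
facet normal -0.394 0.443 0.805
outer loop
vertex -4.055 -3.009 1.78
vertex -2.623 -1.361 1.574
vertex -4.084 -1.692 1.041
endloop
endfacet
facet normal -0.919 -0.208 -0.335
outer loop
vertex -4.084 -1.692 1.041
vertex -3.637 -3.479 0.926
vertex -4.055 -3.009 1.78
endloop
endfacet
facet normal 0.919 0.208 0.335
outer loop
vertex -2.594 -2.678 2.313
vertex -2.205 -1.831 0.72
vertex -2.623 -1.361 1.574
endloop
endfacet
facet normal 0.019 -0.872 0.489
outer loop
vertex -2.176 -3.148 1.459
vertex -2.594 -2.678 2.313
vertex -3.637 -3.479 0.926
endloop
endfacet
facet normal 0.919 0.208 0.335
outer loop
vertex -2.176 -3.148 1.459
vertex -2.205 -1.831 0.72
vertex -2.594 -2.678 2.313
endloop
endfacet
facet normal -0.019 0.872 -0.489
outer loop
vertex -2.623 -1.361 1.574
vertex -2.205 -1.831 0.72
vertex -4.084 -1.692 1.041
endloop
endfacet
facet normal -0.919 -0.208 -0.335
outer loop
vertex -3.666 -2.162 0.187
vertex -3.637 -3.479 0.926
vertex -4.084 -1.692 1.041
endloop
endfacet
facet normal -0.019 0.872 -0.489
outer loop
vertex -4.084 -1.692 1.041
vertex -2.205 -1.831 0.72
vertex -3.666 -2.162 0.187
endloop
endfacet
facet normal 0.394 -0.443 -0.805
outer loop
vertex -3.666 -2.162 0.187
vertex -2.176 -3.148 1.459
vertex -3.637 -3.479 0.926
endloop
endfacet
facet normal 0.394 -0.443 -0.805
outer loop
vertex -2.205 -1.831 0.72
vertex -2.176 -3.148 1.459
vertex -3.666 -2.162 0.187
endloop
endfacet

endsolid


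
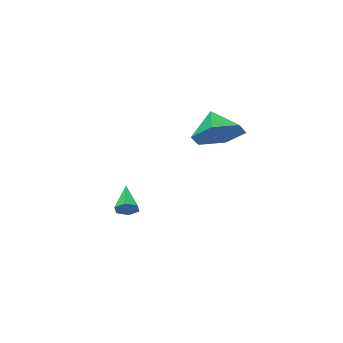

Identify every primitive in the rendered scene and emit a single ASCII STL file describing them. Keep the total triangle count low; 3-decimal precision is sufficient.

solid 
facet normal 0.444 0.710 -0.547
outer loop
vertex -1.037 -3.157 -3.158
vertex -1.511 -2.988 -3.323
vertex -1.296 -2.784 -2.884
endloop
endfacet
facet normal 0.581 -0.179 0.794
outer loop
vertex -1.037 -3.157 -3.158
vertex -1.296 -2.784 -2.884
vertex -2.149 -4.012 -2.537
endloop
endfacet
facet normal 0.442 0.711 -0.547
outer loop
vertex -1.296 -2.784 -2.884
vertex -1.511 -2.988 -3.323
vertex -1.771 -2.616 -3.05
endloop
endfacet
facet normal -0.182 0.382 0.906
outer loop
vertex -1.296 -2.784 -2.884
vertex -1.771 -2.616 -3.05
vertex -2.149 -4.012 -2.537
endloop
endfacet
facet normal 0.443 0.711 -0.546
outer loop
vertex -1.771 -2.616 -3.05
vertex -1.511 -2.988 -3.323
vertex -1.985 -2.82 -3.489
endloop
endfacet
facet normal -0.897 0.345 0.277
outer loop
vertex -1.771 -2.616 -3.05
vertex -1.985 -2.82 -3.489
vertex -2.149 -4.012 -2.537
endloop
endfacet
facet normal 0.443 0.711 -0.546
outer loop
vertex -1.985 -2.82 -3.489
vertex -1.511 -2.988 -3.323
vertex -1.726 -3.192 -3.763
endloop
endfacet
facet normal -0.850 -0.252 -0.462
outer loop
vertex -1.985 -2.82 -3.489
vertex -1.726 -3.192 -3.763
vertex -2.149 -4.012 -2.537
endloop
endfacet
facet normal 0.442 0.711 -0.546
outer loop
vertex -1.726 -3.192 -3.763
vertex -1.511 -2.988 -3.323
vertex -1.251 -3.36 -3.597
endloop
endfacet
facet normal -0.087 -0.814 -0.574
outer loop
vertex -1.726 -3.192 -3.763
vertex -1.251 -3.36 -3.597
vertex -2.149 -4.012 -2.537
endloop
endfacet
facet normal 0.443 0.711 -0.545
outer loop
vertex -1.251 -3.36 -3.597
vertex -1.511 -2.988 -3.323
vertex -1.037 -3.157 -3.158
endloop
endfacet
facet normal 0.627 -0.777 0.054
outer loop
vertex -1.251 -3.36 -3.597
vertex -1.037 -3.157 -3.158
vertex -2.149 -4.012 -2.537
endloop
endfacet
facet normal 0.206 0.686 -0.698
outer loop
vertex -1.759 0.986 1.8
vertex -2.818 1.283 1.78
vertex -2.121 1.778 2.472
endloop
endfacet
facet normal 0.620 -0.324 0.715
outer loop
vertex -1.759 0.986 1.8
vertex -2.121 1.778 2.472
vertex -3.082 0.397 2.68
endloop
endfacet
facet normal 0.206 0.686 -0.698
outer loop
vertex -2.121 1.778 2.472
vertex -2.818 1.283 1.78
vertex -3.18 2.075 2.452
endloop
endfacet
facet normal 0.019 0.136 0.991
outer loop
vertex -2.121 1.778 2.472
vertex -3.18 2.075 2.452
vertex -3.082 0.397 2.68
endloop
endfacet
facet normal 0.205 0.686 -0.698
outer loop
vertex -3.18 2.075 2.452
vertex -2.818 1.283 1.78
vertex -3.877 1.579 1.76
endloop
endfacet
facet normal -0.722 0.052 0.690
outer loop
vertex -3.18 2.075 2.452
vertex -3.877 1.579 1.76
vertex -3.082 0.397 2.68
endloop
endfacet
facet normal 0.205 0.686 -0.698
outer loop
vertex -3.877 1.579 1.76
vertex -2.818 1.283 1.78
vertex -3.515 0.787 1.088
endloop
endfacet
facet normal -0.863 -0.492 0.114
outer loop
vertex -3.877 1.579 1.76
vertex -3.515 0.787 1.088
vertex -3.082 0.397 2.68
endloop
endfacet
facet normal 0.205 0.686 -0.698
outer loop
vertex -3.515 0.787 1.088
vertex -2.818 1.283 1.78
vertex -2.456 0.49 1.108
endloop
endfacet
facet normal -0.264 -0.951 -0.161
outer loop
vertex -3.515 0.787 1.088
vertex -2.456 0.49 1.108
vertex -3.082 0.397 2.68
endloop
endfacet
facet normal 0.205 0.686 -0.698
outer loop
vertex -2.456 0.49 1.108
vertex -2.818 1.283 1.78
vertex -1.759 0.986 1.8
endloop
endfacet
facet normal 0.479 -0.867 0.139
outer loop
vertex -2.456 0.49 1.108
vertex -1.759 0.986 1.8
vertex -3.082 0.397 2.68
endloop
endfacet

endsolid


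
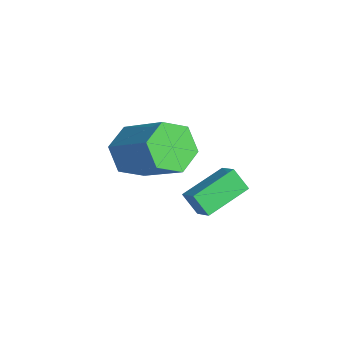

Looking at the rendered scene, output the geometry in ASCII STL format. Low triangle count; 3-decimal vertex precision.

solid 
facet normal -0.502 -0.363 0.785
outer loop
vertex 1.468 -2.163 -1.299
vertex 1.048 -0.638 -0.863
vertex 0.749 -2.221 -1.786
endloop
endfacet
facet normal 0.255 -0.930 -0.266
outer loop
vertex 1.192 -1.902 -2.477
vertex 1.468 -2.163 -1.299
vertex 0.749 -2.221 -1.786
endloop
endfacet
facet normal -0.503 -0.362 0.784
outer loop
vertex 0.749 -2.221 -1.786
vertex 1.048 -0.638 -0.863
vertex 0.33 -0.697 -1.351
endloop
endfacet
facet normal -0.826 -0.067 -0.560
outer loop
vertex 0.33 -0.697 -1.351
vertex 1.192 -1.902 -2.477
vertex 0.749 -2.221 -1.786
endloop
endfacet
facet normal 0.826 0.067 0.560
outer loop
vertex 1.468 -2.163 -1.299
vertex 1.491 -0.319 -1.554
vertex 1.048 -0.638 -0.863
endloop
endfacet
facet normal 0.257 -0.929 -0.266
outer loop
vertex 1.91 -1.843 -1.989
vertex 1.468 -2.163 -1.299
vertex 1.192 -1.902 -2.477
endloop
endfacet
facet normal 0.826 0.067 0.560
outer loop
vertex 1.91 -1.843 -1.989
vertex 1.491 -0.319 -1.554
vertex 1.468 -2.163 -1.299
endloop
endfacet
facet normal -0.256 0.930 0.265
outer loop
vertex 1.048 -0.638 -0.863
vertex 1.491 -0.319 -1.554
vertex 0.33 -0.697 -1.351
endloop
endfacet
facet normal -0.826 -0.067 -0.560
outer loop
vertex 0.772 -0.377 -2.041
vertex 1.192 -1.902 -2.477
vertex 0.33 -0.697 -1.351
endloop
endfacet
facet normal -0.256 0.929 0.267
outer loop
vertex 0.33 -0.697 -1.351
vertex 1.491 -0.319 -1.554
vertex 0.772 -0.377 -2.041
endloop
endfacet
facet normal 0.503 0.363 -0.784
outer loop
vertex 0.772 -0.377 -2.041
vertex 1.91 -1.843 -1.989
vertex 1.192 -1.902 -2.477
endloop
endfacet
facet normal 0.503 0.362 -0.785
outer loop
vertex 1.491 -0.319 -1.554
vertex 1.91 -1.843 -1.989
vertex 0.772 -0.377 -2.041
endloop
endfacet
facet normal -0.750 -0.314 -0.582
outer loop
vertex -2.162 -2.299 -3.194
vertex -2.75 -2.404 -2.379
vertex -2.73 -1.526 -2.878
endloop
endfacet
facet normal 0.347 0.562 -0.751
outer loop
vertex -2.162 -2.299 -3.194
vertex -2.73 -1.526 -2.878
vertex -0.563 -1.632 -1.956
endloop
endfacet
facet normal 0.347 0.561 -0.751
outer loop
vertex -0.563 -1.632 -1.956
vertex -2.73 -1.526 -2.878
vertex -1.13 -0.858 -1.64
endloop
endfacet
facet normal 0.751 0.313 0.581
outer loop
vertex -0.563 -1.632 -1.956
vertex -1.13 -0.858 -1.64
vertex -1.15 -1.736 -1.141
endloop
endfacet
facet normal -0.751 -0.313 -0.581
outer loop
vertex -2.73 -1.526 -2.878
vertex -2.75 -2.404 -2.379
vertex -3.317 -1.63 -2.063
endloop
endfacet
facet normal -0.313 0.944 -0.105
outer loop
vertex -2.73 -1.526 -2.878
vertex -3.317 -1.63 -2.063
vertex -1.13 -0.858 -1.64
endloop
endfacet
facet normal -0.313 0.944 -0.104
outer loop
vertex -1.13 -0.858 -1.64
vertex -3.317 -1.63 -2.063
vertex -1.718 -0.963 -0.825
endloop
endfacet
facet normal 0.750 0.314 0.582
outer loop
vertex -1.13 -0.858 -1.64
vertex -1.718 -0.963 -0.825
vertex -1.15 -1.736 -1.141
endloop
endfacet
facet normal -0.751 -0.313 -0.581
outer loop
vertex -3.317 -1.63 -2.063
vertex -2.75 -2.404 -2.379
vertex -3.337 -2.508 -1.564
endloop
endfacet
facet normal -0.660 0.382 0.647
outer loop
vertex -3.317 -1.63 -2.063
vertex -3.337 -2.508 -1.564
vertex -1.718 -0.963 -0.825
endloop
endfacet
facet normal -0.660 0.382 0.647
outer loop
vertex -1.718 -0.963 -0.825
vertex -3.337 -2.508 -1.564
vertex -1.738 -1.841 -0.326
endloop
endfacet
facet normal 0.750 0.314 0.582
outer loop
vertex -1.718 -0.963 -0.825
vertex -1.738 -1.841 -0.326
vertex -1.15 -1.736 -1.141
endloop
endfacet
facet normal -0.751 -0.313 -0.581
outer loop
vertex -3.337 -2.508 -1.564
vertex -2.75 -2.404 -2.379
vertex -2.77 -3.282 -1.88
endloop
endfacet
facet normal -0.347 -0.561 0.751
outer loop
vertex -3.337 -2.508 -1.564
vertex -2.77 -3.282 -1.88
vertex -1.738 -1.841 -0.326
endloop
endfacet
facet normal -0.347 -0.562 0.751
outer loop
vertex -1.738 -1.841 -0.326
vertex -2.77 -3.282 -1.88
vertex -1.17 -2.614 -0.642
endloop
endfacet
facet normal 0.750 0.314 0.582
outer loop
vertex -1.738 -1.841 -0.326
vertex -1.17 -2.614 -0.642
vertex -1.15 -1.736 -1.141
endloop
endfacet
facet normal -0.750 -0.314 -0.582
outer loop
vertex -2.77 -3.282 -1.88
vertex -2.75 -2.404 -2.379
vertex -2.182 -3.177 -2.695
endloop
endfacet
facet normal 0.313 -0.944 0.104
outer loop
vertex -2.77 -3.282 -1.88
vertex -2.182 -3.177 -2.695
vertex -1.17 -2.614 -0.642
endloop
endfacet
facet normal 0.313 -0.944 0.105
outer loop
vertex -1.17 -2.614 -0.642
vertex -2.182 -3.177 -2.695
vertex -0.583 -2.51 -1.457
endloop
endfacet
facet normal 0.751 0.313 0.581
outer loop
vertex -1.17 -2.614 -0.642
vertex -0.583 -2.51 -1.457
vertex -1.15 -1.736 -1.141
endloop
endfacet
facet normal -0.750 -0.314 -0.582
outer loop
vertex -2.182 -3.177 -2.695
vertex -2.75 -2.404 -2.379
vertex -2.162 -2.299 -3.194
endloop
endfacet
facet normal 0.660 -0.382 -0.647
outer loop
vertex -2.182 -3.177 -2.695
vertex -2.162 -2.299 -3.194
vertex -0.583 -2.51 -1.457
endloop
endfacet
facet normal 0.660 -0.382 -0.647
outer loop
vertex -0.583 -2.51 -1.457
vertex -2.162 -2.299 -3.194
vertex -0.563 -1.632 -1.956
endloop
endfacet
facet normal 0.751 0.313 0.581
outer loop
vertex -0.583 -2.51 -1.457
vertex -0.563 -1.632 -1.956
vertex -1.15 -1.736 -1.141
endloop
endfacet

endsolid


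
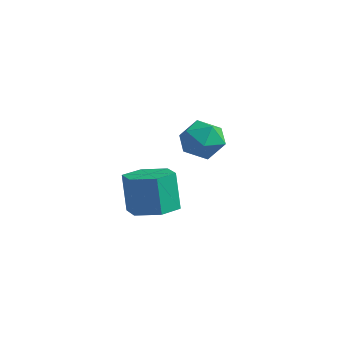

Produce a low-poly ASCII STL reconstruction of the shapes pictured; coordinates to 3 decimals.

solid 
facet normal 0.081 0.553 0.829
outer loop
vertex 1.517 1.61 1.626
vertex 0.765 1.126 2.022
vertex 1.678 0.8 2.15
endloop
endfacet
facet normal 0.716 0.474 0.512
outer loop
vertex 1.517 1.61 1.626
vertex 1.678 0.8 2.15
vertex 2.172 0.951 1.32
endloop
endfacet
facet normal 0.665 0.731 -0.151
outer loop
vertex 1.517 1.61 1.626
vertex 2.172 0.951 1.32
vertex 1.565 1.371 0.679
endloop
endfacet
facet normal -0.002 0.970 -0.245
outer loop
vertex 1.517 1.61 1.626
vertex 1.565 1.371 0.679
vertex 0.695 1.479 1.113
endloop
endfacet
facet normal -0.363 0.859 0.362
outer loop
vertex 1.517 1.61 1.626
vertex 0.695 1.479 1.113
vertex 0.765 1.126 2.022
endloop
endfacet
facet normal 0.855 -0.224 0.468
outer loop
vertex 2.172 0.951 1.32
vertex 1.678 0.8 2.15
vertex 1.825 0.061 1.527
endloop
endfacet
facet normal -0.172 -0.097 0.980
outer loop
vertex 1.678 0.8 2.15
vertex 0.765 1.126 2.022
vertex 0.955 0.169 1.961
endloop
endfacet
facet normal -0.889 0.399 0.223
outer loop
vertex 0.765 1.126 2.022
vertex 0.695 1.479 1.113
vertex 0.348 0.589 1.32
endloop
endfacet
facet normal -0.306 0.577 -0.757
outer loop
vertex 0.695 1.479 1.113
vertex 1.565 1.371 0.679
vertex 0.842 0.74 0.49
endloop
endfacet
facet normal 0.772 0.192 -0.606
outer loop
vertex 1.565 1.371 0.679
vertex 2.172 0.951 1.32
vertex 1.755 0.414 0.618
endloop
endfacet
facet normal 0.002 -0.970 0.245
outer loop
vertex 1.003 -0.07 1.014
vertex 1.825 0.061 1.527
vertex 0.955 0.169 1.961
endloop
endfacet
facet normal -0.665 -0.731 0.151
outer loop
vertex 1.003 -0.07 1.014
vertex 0.955 0.169 1.961
vertex 0.348 0.589 1.32
endloop
endfacet
facet normal -0.716 -0.474 -0.512
outer loop
vertex 1.003 -0.07 1.014
vertex 0.348 0.589 1.32
vertex 0.842 0.74 0.49
endloop
endfacet
facet normal -0.081 -0.553 -0.829
outer loop
vertex 1.003 -0.07 1.014
vertex 0.842 0.74 0.49
vertex 1.755 0.414 0.618
endloop
endfacet
facet normal 0.363 -0.859 -0.362
outer loop
vertex 1.003 -0.07 1.014
vertex 1.755 0.414 0.618
vertex 1.825 0.061 1.527
endloop
endfacet
facet normal 0.306 -0.577 0.757
outer loop
vertex 0.955 0.169 1.961
vertex 1.825 0.061 1.527
vertex 1.678 0.8 2.15
endloop
endfacet
facet normal -0.772 -0.192 0.606
outer loop
vertex 0.348 0.589 1.32
vertex 0.955 0.169 1.961
vertex 0.765 1.126 2.022
endloop
endfacet
facet normal -0.855 0.224 -0.468
outer loop
vertex 0.842 0.74 0.49
vertex 0.348 0.589 1.32
vertex 0.695 1.479 1.113
endloop
endfacet
facet normal 0.172 0.097 -0.980
outer loop
vertex 1.755 0.414 0.618
vertex 0.842 0.74 0.49
vertex 1.565 1.371 0.679
endloop
endfacet
facet normal 0.889 -0.399 -0.223
outer loop
vertex 1.825 0.061 1.527
vertex 1.755 0.414 0.618
vertex 2.172 0.951 1.32
endloop
endfacet
facet normal 0.260 -0.181 -0.948
outer loop
vertex -0.618 0.772 -3.518
vertex -1.45 1.369 -3.86
vertex -0.49 1.831 -3.685
endloop
endfacet
facet normal 0.958 -0.072 0.276
outer loop
vertex -0.618 0.772 -3.518
vertex -0.49 1.831 -3.685
vertex -1.077 1.093 -1.839
endloop
endfacet
facet normal 0.958 -0.072 0.276
outer loop
vertex -1.077 1.093 -1.839
vertex -0.49 1.831 -3.685
vertex -0.949 2.152 -2.006
endloop
endfacet
facet normal -0.259 0.181 0.949
outer loop
vertex -1.077 1.093 -1.839
vertex -0.949 2.152 -2.006
vertex -1.91 1.691 -2.18
endloop
endfacet
facet normal 0.260 -0.181 -0.949
outer loop
vertex -0.49 1.831 -3.685
vertex -1.45 1.369 -3.86
vertex -1.322 2.429 -4.027
endloop
endfacet
facet normal 0.583 0.813 0.004
outer loop
vertex -0.49 1.831 -3.685
vertex -1.322 2.429 -4.027
vertex -0.949 2.152 -2.006
endloop
endfacet
facet normal 0.583 0.813 0.004
outer loop
vertex -0.949 2.152 -2.006
vertex -1.322 2.429 -4.027
vertex -1.781 2.75 -2.348
endloop
endfacet
facet normal -0.259 0.182 0.949
outer loop
vertex -0.949 2.152 -2.006
vertex -1.781 2.75 -2.348
vertex -1.91 1.691 -2.18
endloop
endfacet
facet normal 0.259 -0.181 -0.949
outer loop
vertex -1.322 2.429 -4.027
vertex -1.45 1.369 -3.86
vertex -2.283 1.967 -4.201
endloop
endfacet
facet normal -0.376 0.886 -0.272
outer loop
vertex -1.322 2.429 -4.027
vertex -2.283 1.967 -4.201
vertex -1.781 2.75 -2.348
endloop
endfacet
facet normal -0.376 0.886 -0.272
outer loop
vertex -1.781 2.75 -2.348
vertex -2.283 1.967 -4.201
vertex -2.742 2.288 -2.522
endloop
endfacet
facet normal -0.259 0.182 0.948
outer loop
vertex -1.781 2.75 -2.348
vertex -2.742 2.288 -2.522
vertex -1.91 1.691 -2.18
endloop
endfacet
facet normal 0.259 -0.181 -0.949
outer loop
vertex -2.283 1.967 -4.201
vertex -1.45 1.369 -3.86
vertex -2.411 0.908 -4.034
endloop
endfacet
facet normal -0.958 0.072 -0.276
outer loop
vertex -2.283 1.967 -4.201
vertex -2.411 0.908 -4.034
vertex -2.742 2.288 -2.522
endloop
endfacet
facet normal -0.958 0.072 -0.276
outer loop
vertex -2.742 2.288 -2.522
vertex -2.411 0.908 -4.034
vertex -2.87 1.229 -2.355
endloop
endfacet
facet normal -0.260 0.181 0.948
outer loop
vertex -2.742 2.288 -2.522
vertex -2.87 1.229 -2.355
vertex -1.91 1.691 -2.18
endloop
endfacet
facet normal 0.259 -0.182 -0.949
outer loop
vertex -2.411 0.908 -4.034
vertex -1.45 1.369 -3.86
vertex -1.579 0.31 -3.692
endloop
endfacet
facet normal -0.583 -0.813 -0.004
outer loop
vertex -2.411 0.908 -4.034
vertex -1.579 0.31 -3.692
vertex -2.87 1.229 -2.355
endloop
endfacet
facet normal -0.583 -0.813 -0.004
outer loop
vertex -2.87 1.229 -2.355
vertex -1.579 0.31 -3.692
vertex -2.038 0.631 -2.013
endloop
endfacet
facet normal -0.260 0.181 0.949
outer loop
vertex -2.87 1.229 -2.355
vertex -2.038 0.631 -2.013
vertex -1.91 1.691 -2.18
endloop
endfacet
facet normal 0.259 -0.182 -0.948
outer loop
vertex -1.579 0.31 -3.692
vertex -1.45 1.369 -3.86
vertex -0.618 0.772 -3.518
endloop
endfacet
facet normal 0.376 -0.886 0.272
outer loop
vertex -1.579 0.31 -3.692
vertex -0.618 0.772 -3.518
vertex -2.038 0.631 -2.013
endloop
endfacet
facet normal 0.376 -0.886 0.272
outer loop
vertex -2.038 0.631 -2.013
vertex -0.618 0.772 -3.518
vertex -1.077 1.093 -1.839
endloop
endfacet
facet normal -0.259 0.181 0.949
outer loop
vertex -2.038 0.631 -2.013
vertex -1.077 1.093 -1.839
vertex -1.91 1.691 -2.18
endloop
endfacet

endsolid


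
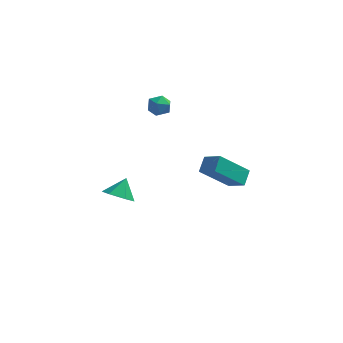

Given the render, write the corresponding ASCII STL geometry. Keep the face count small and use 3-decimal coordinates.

solid 
facet normal -0.295 -0.111 0.949
outer loop
vertex -0.952 3.609 3.234
vertex -0.476 3.053 3.317
vertex -0.265 3.743 3.463
endloop
endfacet
facet normal -0.358 0.569 0.740
outer loop
vertex -0.952 3.609 3.234
vertex -0.265 3.743 3.463
vertex -0.581 4.187 2.969
endloop
endfacet
facet normal -0.791 0.587 0.173
outer loop
vertex -0.952 3.609 3.234
vertex -0.581 4.187 2.969
vertex -0.988 3.772 2.517
endloop
endfacet
facet normal -0.996 -0.083 0.031
outer loop
vertex -0.952 3.609 3.234
vertex -0.988 3.772 2.517
vertex -0.923 3.071 2.732
endloop
endfacet
facet normal -0.689 -0.514 0.511
outer loop
vertex -0.952 3.609 3.234
vertex -0.923 3.071 2.732
vertex -0.476 3.053 3.317
endloop
endfacet
facet normal 0.285 0.796 0.533
outer loop
vertex -0.581 4.187 2.969
vertex -0.265 3.743 3.463
vertex 0.123 3.989 2.888
endloop
endfacet
facet normal 0.388 -0.303 0.871
outer loop
vertex -0.265 3.743 3.463
vertex -0.476 3.053 3.317
vertex 0.188 3.288 3.103
endloop
endfacet
facet normal -0.250 -0.955 0.162
outer loop
vertex -0.476 3.053 3.317
vertex -0.923 3.071 2.732
vertex -0.219 2.873 2.651
endloop
endfacet
facet normal -0.746 -0.257 -0.614
outer loop
vertex -0.923 3.071 2.732
vertex -0.988 3.772 2.517
vertex -0.535 3.317 2.157
endloop
endfacet
facet normal -0.415 0.825 -0.383
outer loop
vertex -0.988 3.772 2.517
vertex -0.581 4.187 2.969
vertex -0.324 4.007 2.303
endloop
endfacet
facet normal 0.996 0.083 -0.031
outer loop
vertex 0.152 3.451 2.386
vertex 0.123 3.989 2.888
vertex 0.188 3.288 3.103
endloop
endfacet
facet normal 0.791 -0.587 -0.173
outer loop
vertex 0.152 3.451 2.386
vertex 0.188 3.288 3.103
vertex -0.219 2.873 2.651
endloop
endfacet
facet normal 0.358 -0.569 -0.740
outer loop
vertex 0.152 3.451 2.386
vertex -0.219 2.873 2.651
vertex -0.535 3.317 2.157
endloop
endfacet
facet normal 0.295 0.111 -0.949
outer loop
vertex 0.152 3.451 2.386
vertex -0.535 3.317 2.157
vertex -0.324 4.007 2.303
endloop
endfacet
facet normal 0.689 0.514 -0.511
outer loop
vertex 0.152 3.451 2.386
vertex -0.324 4.007 2.303
vertex 0.123 3.989 2.888
endloop
endfacet
facet normal 0.746 0.257 0.614
outer loop
vertex 0.188 3.288 3.103
vertex 0.123 3.989 2.888
vertex -0.265 3.743 3.463
endloop
endfacet
facet normal 0.415 -0.825 0.383
outer loop
vertex -0.219 2.873 2.651
vertex 0.188 3.288 3.103
vertex -0.476 3.053 3.317
endloop
endfacet
facet normal -0.285 -0.796 -0.533
outer loop
vertex -0.535 3.317 2.157
vertex -0.219 2.873 2.651
vertex -0.923 3.071 2.732
endloop
endfacet
facet normal -0.388 0.303 -0.871
outer loop
vertex -0.324 4.007 2.303
vertex -0.535 3.317 2.157
vertex -0.988 3.772 2.517
endloop
endfacet
facet normal 0.250 0.955 -0.162
outer loop
vertex 0.123 3.989 2.888
vertex -0.324 4.007 2.303
vertex -0.581 4.187 2.969
endloop
endfacet
facet normal -0.661 -0.305 0.686
outer loop
vertex 3.492 -4.39 4.221
vertex 3.653 -3.602 4.726
vertex 2.659 -3.857 3.655
endloop
endfacet
facet normal -0.170 -0.830 -0.532
outer loop
vertex 4.047 -3.218 2.214
vertex 3.492 -4.39 4.221
vertex 2.659 -3.857 3.655
endloop
endfacet
facet normal -0.661 -0.304 0.686
outer loop
vertex 2.659 -3.857 3.655
vertex 3.653 -3.602 4.726
vertex 2.82 -3.068 4.16
endloop
endfacet
facet normal -0.731 0.467 -0.497
outer loop
vertex 2.82 -3.068 4.16
vertex 4.047 -3.218 2.214
vertex 2.659 -3.857 3.655
endloop
endfacet
facet normal 0.731 -0.468 0.497
outer loop
vertex 3.492 -4.39 4.221
vertex 5.041 -2.963 3.285
vertex 3.653 -3.602 4.726
endloop
endfacet
facet normal -0.171 -0.830 -0.532
outer loop
vertex 4.88 -3.752 2.78
vertex 3.492 -4.39 4.221
vertex 4.047 -3.218 2.214
endloop
endfacet
facet normal 0.731 -0.467 0.497
outer loop
vertex 4.88 -3.752 2.78
vertex 5.041 -2.963 3.285
vertex 3.492 -4.39 4.221
endloop
endfacet
facet normal 0.170 0.829 0.532
outer loop
vertex 3.653 -3.602 4.726
vertex 5.041 -2.963 3.285
vertex 2.82 -3.068 4.16
endloop
endfacet
facet normal -0.731 0.468 -0.497
outer loop
vertex 4.208 -2.43 2.719
vertex 4.047 -3.218 2.214
vertex 2.82 -3.068 4.16
endloop
endfacet
facet normal 0.170 0.830 0.531
outer loop
vertex 2.82 -3.068 4.16
vertex 5.041 -2.963 3.285
vertex 4.208 -2.43 2.719
endloop
endfacet
facet normal 0.661 0.304 -0.686
outer loop
vertex 4.208 -2.43 2.719
vertex 4.88 -3.752 2.78
vertex 4.047 -3.218 2.214
endloop
endfacet
facet normal 0.661 0.304 -0.686
outer loop
vertex 5.041 -2.963 3.285
vertex 4.88 -3.752 2.78
vertex 4.208 -2.43 2.719
endloop
endfacet
facet normal -0.259 -0.627 -0.735
outer loop
vertex -1.768 1.111 -3.042
vertex -2.149 0.554 -2.432
vertex -2.645 1.212 -2.819
endloop
endfacet
facet normal 0.079 0.987 -0.137
outer loop
vertex -1.768 1.111 -3.042
vertex -2.645 1.212 -2.819
vertex -1.831 1.326 -1.528
endloop
endfacet
facet normal -0.259 -0.627 -0.735
outer loop
vertex -2.645 1.212 -2.819
vertex -2.149 0.554 -2.432
vertex -3.026 0.655 -2.209
endloop
endfacet
facet normal -0.593 0.744 0.308
outer loop
vertex -2.645 1.212 -2.819
vertex -3.026 0.655 -2.209
vertex -1.831 1.326 -1.528
endloop
endfacet
facet normal -0.259 -0.628 -0.734
outer loop
vertex -3.026 0.655 -2.209
vertex -2.149 0.554 -2.432
vertex -2.53 -0.003 -1.821
endloop
endfacet
facet normal -0.532 0.095 0.841
outer loop
vertex -3.026 0.655 -2.209
vertex -2.53 -0.003 -1.821
vertex -1.831 1.326 -1.528
endloop
endfacet
facet normal -0.259 -0.628 -0.734
outer loop
vertex -2.53 -0.003 -1.821
vertex -2.149 0.554 -2.432
vertex -1.654 -0.104 -2.044
endloop
endfacet
facet normal 0.201 -0.310 0.929
outer loop
vertex -2.53 -0.003 -1.821
vertex -1.654 -0.104 -2.044
vertex -1.831 1.326 -1.528
endloop
endfacet
facet normal -0.259 -0.628 -0.734
outer loop
vertex -1.654 -0.104 -2.044
vertex -2.149 0.554 -2.432
vertex -1.273 0.454 -2.655
endloop
endfacet
facet normal 0.873 -0.066 0.484
outer loop
vertex -1.654 -0.104 -2.044
vertex -1.273 0.454 -2.655
vertex -1.831 1.326 -1.528
endloop
endfacet
facet normal -0.259 -0.627 -0.734
outer loop
vertex -1.273 0.454 -2.655
vertex -2.149 0.554 -2.432
vertex -1.768 1.111 -3.042
endloop
endfacet
facet normal 0.811 0.582 -0.049
outer loop
vertex -1.273 0.454 -2.655
vertex -1.768 1.111 -3.042
vertex -1.831 1.326 -1.528
endloop
endfacet

endsolid


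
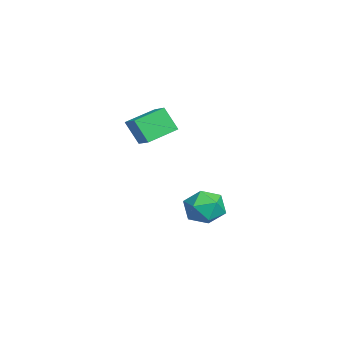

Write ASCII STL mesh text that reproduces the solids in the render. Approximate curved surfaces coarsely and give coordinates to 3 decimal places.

solid 
facet normal -0.496 0.818 0.290
outer loop
vertex -2.663 -0.225 3.529
vertex -1.629 0.229 4.017
vertex -2.328 0.453 2.188
endloop
endfacet
facet normal -0.841 -0.369 -0.396
outer loop
vertex -1.431 -1.029 1.663
vertex -2.663 -0.225 3.529
vertex -2.328 0.453 2.188
endloop
endfacet
facet normal -0.496 0.819 0.290
outer loop
vertex -2.328 0.453 2.188
vertex -1.629 0.229 4.017
vertex -1.294 0.907 2.675
endloop
endfacet
facet normal 0.217 0.440 -0.871
outer loop
vertex -1.294 0.907 2.675
vertex -1.431 -1.029 1.663
vertex -2.328 0.453 2.188
endloop
endfacet
facet normal -0.218 -0.440 0.871
outer loop
vertex -2.663 -0.225 3.529
vertex -0.732 -1.253 3.492
vertex -1.629 0.229 4.017
endloop
endfacet
facet normal -0.841 -0.369 -0.396
outer loop
vertex -1.766 -1.707 3.005
vertex -2.663 -0.225 3.529
vertex -1.431 -1.029 1.663
endloop
endfacet
facet normal -0.217 -0.440 0.871
outer loop
vertex -1.766 -1.707 3.005
vertex -0.732 -1.253 3.492
vertex -2.663 -0.225 3.529
endloop
endfacet
facet normal 0.841 0.369 0.396
outer loop
vertex -1.629 0.229 4.017
vertex -0.732 -1.253 3.492
vertex -1.294 0.907 2.675
endloop
endfacet
facet normal 0.218 0.440 -0.871
outer loop
vertex -0.397 -0.575 2.151
vertex -1.431 -1.029 1.663
vertex -1.294 0.907 2.675
endloop
endfacet
facet normal 0.841 0.369 0.396
outer loop
vertex -1.294 0.907 2.675
vertex -0.732 -1.253 3.492
vertex -0.397 -0.575 2.151
endloop
endfacet
facet normal 0.496 -0.819 -0.290
outer loop
vertex -0.397 -0.575 2.151
vertex -1.766 -1.707 3.005
vertex -1.431 -1.029 1.663
endloop
endfacet
facet normal 0.496 -0.819 -0.290
outer loop
vertex -0.732 -1.253 3.492
vertex -1.766 -1.707 3.005
vertex -0.397 -0.575 2.151
endloop
endfacet
facet normal -0.842 0.478 0.249
outer loop
vertex -3.261 2.903 -3.639
vertex -3.44 2.117 -2.737
vertex -2.808 3.129 -2.541
endloop
endfacet
facet normal -0.370 0.928 -0.038
outer loop
vertex -3.261 2.903 -3.639
vertex -2.808 3.129 -2.541
vertex -2.145 3.353 -3.527
endloop
endfacet
facet normal -0.209 0.690 -0.693
outer loop
vertex -3.261 2.903 -3.639
vertex -2.145 3.353 -3.527
vertex -2.366 2.478 -4.332
endloop
endfacet
facet normal -0.581 0.093 -0.808
outer loop
vertex -3.261 2.903 -3.639
vertex -2.366 2.478 -4.332
vertex -3.167 1.715 -3.844
endloop
endfacet
facet normal -0.973 -0.038 -0.226
outer loop
vertex -3.261 2.903 -3.639
vertex -3.167 1.715 -3.844
vertex -3.44 2.117 -2.737
endloop
endfacet
facet normal 0.224 0.907 0.357
outer loop
vertex -2.145 3.353 -3.527
vertex -2.808 3.129 -2.541
vertex -1.633 2.845 -2.556
endloop
endfacet
facet normal -0.541 0.178 0.822
outer loop
vertex -2.808 3.129 -2.541
vertex -3.44 2.117 -2.737
vertex -2.434 2.082 -2.068
endloop
endfacet
facet normal -0.752 -0.657 0.053
outer loop
vertex -3.44 2.117 -2.737
vertex -3.167 1.715 -3.844
vertex -2.655 1.207 -2.873
endloop
endfacet
facet normal -0.119 -0.444 -0.888
outer loop
vertex -3.167 1.715 -3.844
vertex -2.366 2.478 -4.332
vertex -1.992 1.431 -3.859
endloop
endfacet
facet normal 0.485 0.523 -0.701
outer loop
vertex -2.366 2.478 -4.332
vertex -2.145 3.353 -3.527
vertex -1.36 2.443 -3.663
endloop
endfacet
facet normal 0.581 -0.093 0.808
outer loop
vertex -1.539 1.657 -2.761
vertex -1.633 2.845 -2.556
vertex -2.434 2.082 -2.068
endloop
endfacet
facet normal 0.209 -0.690 0.693
outer loop
vertex -1.539 1.657 -2.761
vertex -2.434 2.082 -2.068
vertex -2.655 1.207 -2.873
endloop
endfacet
facet normal 0.370 -0.928 0.038
outer loop
vertex -1.539 1.657 -2.761
vertex -2.655 1.207 -2.873
vertex -1.992 1.431 -3.859
endloop
endfacet
facet normal 0.842 -0.478 -0.249
outer loop
vertex -1.539 1.657 -2.761
vertex -1.992 1.431 -3.859
vertex -1.36 2.443 -3.663
endloop
endfacet
facet normal 0.973 0.038 0.226
outer loop
vertex -1.539 1.657 -2.761
vertex -1.36 2.443 -3.663
vertex -1.633 2.845 -2.556
endloop
endfacet
facet normal 0.119 0.444 0.888
outer loop
vertex -2.434 2.082 -2.068
vertex -1.633 2.845 -2.556
vertex -2.808 3.129 -2.541
endloop
endfacet
facet normal -0.485 -0.523 0.701
outer loop
vertex -2.655 1.207 -2.873
vertex -2.434 2.082 -2.068
vertex -3.44 2.117 -2.737
endloop
endfacet
facet normal -0.224 -0.907 -0.357
outer loop
vertex -1.992 1.431 -3.859
vertex -2.655 1.207 -2.873
vertex -3.167 1.715 -3.844
endloop
endfacet
facet normal 0.541 -0.178 -0.822
outer loop
vertex -1.36 2.443 -3.663
vertex -1.992 1.431 -3.859
vertex -2.366 2.478 -4.332
endloop
endfacet
facet normal 0.752 0.657 -0.053
outer loop
vertex -1.633 2.845 -2.556
vertex -1.36 2.443 -3.663
vertex -2.145 3.353 -3.527
endloop
endfacet

endsolid


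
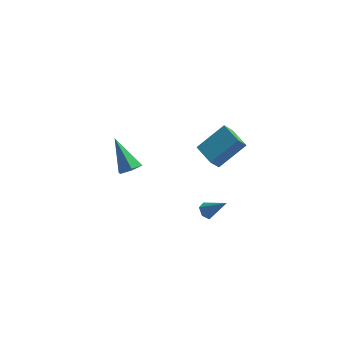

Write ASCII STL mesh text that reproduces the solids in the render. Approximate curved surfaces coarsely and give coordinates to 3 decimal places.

solid 
facet normal 0.496 -0.457 -0.738
outer loop
vertex -2.416 2.832 -1.614
vertex -3.022 2.761 -1.977
vertex -2.621 3.34 -2.066
endloop
endfacet
facet normal 0.642 0.638 0.425
outer loop
vertex -2.416 2.832 -1.614
vertex -2.621 3.34 -2.066
vertex -4.038 3.699 -0.463
endloop
endfacet
facet normal 0.496 -0.457 -0.738
outer loop
vertex -2.621 3.34 -2.066
vertex -3.022 2.761 -1.977
vertex -3.227 3.268 -2.429
endloop
endfacet
facet normal 0.010 0.978 -0.210
outer loop
vertex -2.621 3.34 -2.066
vertex -3.227 3.268 -2.429
vertex -4.038 3.699 -0.463
endloop
endfacet
facet normal 0.495 -0.458 -0.738
outer loop
vertex -3.227 3.268 -2.429
vertex -3.022 2.761 -1.977
vertex -3.628 2.69 -2.339
endloop
endfacet
facet normal -0.774 0.471 -0.423
outer loop
vertex -3.227 3.268 -2.429
vertex -3.628 2.69 -2.339
vertex -4.038 3.699 -0.463
endloop
endfacet
facet normal 0.495 -0.458 -0.738
outer loop
vertex -3.628 2.69 -2.339
vertex -3.022 2.761 -1.977
vertex -3.424 2.182 -1.887
endloop
endfacet
facet normal -0.927 -0.374 -0.002
outer loop
vertex -3.628 2.69 -2.339
vertex -3.424 2.182 -1.887
vertex -4.038 3.699 -0.463
endloop
endfacet
facet normal 0.494 -0.458 -0.739
outer loop
vertex -3.424 2.182 -1.887
vertex -3.022 2.761 -1.977
vertex -2.817 2.253 -1.525
endloop
endfacet
facet normal -0.295 -0.715 0.634
outer loop
vertex -3.424 2.182 -1.887
vertex -2.817 2.253 -1.525
vertex -4.038 3.699 -0.463
endloop
endfacet
facet normal 0.496 -0.457 -0.738
outer loop
vertex -2.817 2.253 -1.525
vertex -3.022 2.761 -1.977
vertex -2.416 2.832 -1.614
endloop
endfacet
facet normal 0.489 -0.209 0.847
outer loop
vertex -2.817 2.253 -1.525
vertex -2.416 2.832 -1.614
vertex -4.038 3.699 -0.463
endloop
endfacet
facet normal -0.712 0.089 -0.697
outer loop
vertex 1.475 1.952 -4.19
vertex 1.113 1.836 -3.835
vertex 1.251 2.331 -3.913
endloop
endfacet
facet normal 0.738 0.624 -0.257
outer loop
vertex 1.475 1.952 -4.19
vertex 1.251 2.331 -3.913
vertex 2.167 1.704 -2.805
endloop
endfacet
facet normal -0.713 0.089 -0.696
outer loop
vertex 1.251 2.331 -3.913
vertex 1.113 1.836 -3.835
vertex 0.89 2.215 -3.558
endloop
endfacet
facet normal 0.117 0.903 0.414
outer loop
vertex 1.251 2.331 -3.913
vertex 0.89 2.215 -3.558
vertex 2.167 1.704 -2.805
endloop
endfacet
facet normal -0.712 0.090 -0.696
outer loop
vertex 0.89 2.215 -3.558
vertex 1.113 1.836 -3.835
vertex 0.751 1.72 -3.48
endloop
endfacet
facet normal -0.414 0.254 0.874
outer loop
vertex 0.89 2.215 -3.558
vertex 0.751 1.72 -3.48
vertex 2.167 1.704 -2.805
endloop
endfacet
facet normal -0.712 0.090 -0.696
outer loop
vertex 0.751 1.72 -3.48
vertex 1.113 1.836 -3.835
vertex 0.974 1.341 -3.757
endloop
endfacet
facet normal -0.324 -0.675 0.663
outer loop
vertex 0.751 1.72 -3.48
vertex 0.974 1.341 -3.757
vertex 2.167 1.704 -2.805
endloop
endfacet
facet normal -0.712 0.090 -0.696
outer loop
vertex 0.974 1.341 -3.757
vertex 1.113 1.836 -3.835
vertex 1.336 1.457 -4.112
endloop
endfacet
facet normal 0.297 -0.955 -0.009
outer loop
vertex 0.974 1.341 -3.757
vertex 1.336 1.457 -4.112
vertex 2.167 1.704 -2.805
endloop
endfacet
facet normal -0.712 0.090 -0.696
outer loop
vertex 1.336 1.457 -4.112
vertex 1.113 1.836 -3.835
vertex 1.475 1.952 -4.19
endloop
endfacet
facet normal 0.828 -0.306 -0.469
outer loop
vertex 1.336 1.457 -4.112
vertex 1.475 1.952 -4.19
vertex 2.167 1.704 -2.805
endloop
endfacet
facet normal -0.657 0.749 0.088
outer loop
vertex 0.878 0.18 3.093
vertex 2.057 1.085 4.195
vertex 1.229 0.569 2.399
endloop
endfacet
facet normal -0.637 -0.489 -0.596
outer loop
vertex 2.083 -0.405 2.285
vertex 0.878 0.18 3.093
vertex 1.229 0.569 2.399
endloop
endfacet
facet normal -0.657 0.749 0.088
outer loop
vertex 1.229 0.569 2.399
vertex 2.057 1.085 4.195
vertex 2.408 1.474 3.501
endloop
endfacet
facet normal 0.403 0.447 -0.798
outer loop
vertex 2.408 1.474 3.501
vertex 2.083 -0.405 2.285
vertex 1.229 0.569 2.399
endloop
endfacet
facet normal -0.403 -0.447 0.798
outer loop
vertex 0.878 0.18 3.093
vertex 2.911 0.111 4.081
vertex 2.057 1.085 4.195
endloop
endfacet
facet normal -0.637 -0.489 -0.596
outer loop
vertex 1.732 -0.794 2.979
vertex 0.878 0.18 3.093
vertex 2.083 -0.405 2.285
endloop
endfacet
facet normal -0.403 -0.447 0.798
outer loop
vertex 1.732 -0.794 2.979
vertex 2.911 0.111 4.081
vertex 0.878 0.18 3.093
endloop
endfacet
facet normal 0.637 0.489 0.596
outer loop
vertex 2.057 1.085 4.195
vertex 2.911 0.111 4.081
vertex 2.408 1.474 3.501
endloop
endfacet
facet normal 0.403 0.447 -0.798
outer loop
vertex 3.262 0.5 3.387
vertex 2.083 -0.405 2.285
vertex 2.408 1.474 3.501
endloop
endfacet
facet normal 0.637 0.489 0.596
outer loop
vertex 2.408 1.474 3.501
vertex 2.911 0.111 4.081
vertex 3.262 0.5 3.387
endloop
endfacet
facet normal 0.657 -0.749 -0.088
outer loop
vertex 3.262 0.5 3.387
vertex 1.732 -0.794 2.979
vertex 2.083 -0.405 2.285
endloop
endfacet
facet normal 0.657 -0.749 -0.088
outer loop
vertex 2.911 0.111 4.081
vertex 1.732 -0.794 2.979
vertex 3.262 0.5 3.387
endloop
endfacet

endsolid
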